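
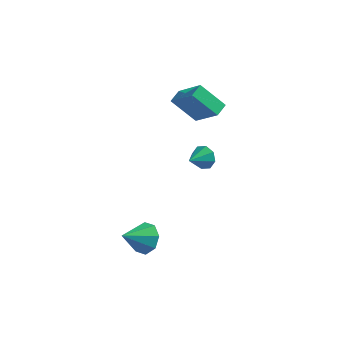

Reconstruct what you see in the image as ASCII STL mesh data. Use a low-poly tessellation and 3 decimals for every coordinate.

solid 
facet normal 0.469 0.682 -0.562
outer loop
vertex 3.655 -2.68 -3.656
vertex 2.817 -2.576 -4.229
vertex 3.175 -2.127 -3.385
endloop
endfacet
facet normal 0.335 -0.164 0.928
outer loop
vertex 3.655 -2.68 -3.656
vertex 3.175 -2.127 -3.385
vertex 2.003 -3.764 -3.251
endloop
endfacet
facet normal 0.468 0.682 -0.562
outer loop
vertex 3.175 -2.127 -3.385
vertex 2.817 -2.576 -4.229
vertex 2.485 -1.838 -3.609
endloop
endfacet
facet normal -0.212 0.230 0.950
outer loop
vertex 3.175 -2.127 -3.385
vertex 2.485 -1.838 -3.609
vertex 2.003 -3.764 -3.251
endloop
endfacet
facet normal 0.468 0.682 -0.562
outer loop
vertex 2.485 -1.838 -3.609
vertex 2.817 -2.576 -4.229
vertex 1.99 -1.981 -4.195
endloop
endfacet
facet normal -0.764 0.298 0.573
outer loop
vertex 2.485 -1.838 -3.609
vertex 1.99 -1.981 -4.195
vertex 2.003 -3.764 -3.251
endloop
endfacet
facet normal 0.468 0.682 -0.562
outer loop
vertex 1.99 -1.981 -4.195
vertex 2.817 -2.576 -4.229
vertex 1.98 -2.473 -4.801
endloop
endfacet
facet normal -1.000 0.001 0.016
outer loop
vertex 1.99 -1.981 -4.195
vertex 1.98 -2.473 -4.801
vertex 2.003 -3.764 -3.251
endloop
endfacet
facet normal 0.468 0.682 -0.562
outer loop
vertex 1.98 -2.473 -4.801
vertex 2.817 -2.576 -4.229
vertex 2.46 -3.025 -5.072
endloop
endfacet
facet normal -0.781 -0.486 -0.393
outer loop
vertex 1.98 -2.473 -4.801
vertex 2.46 -3.025 -5.072
vertex 2.003 -3.764 -3.251
endloop
endfacet
facet normal 0.468 0.682 -0.562
outer loop
vertex 2.46 -3.025 -5.072
vertex 2.817 -2.576 -4.229
vertex 3.15 -3.315 -4.849
endloop
endfacet
facet normal -0.235 -0.879 -0.416
outer loop
vertex 2.46 -3.025 -5.072
vertex 3.15 -3.315 -4.849
vertex 2.003 -3.764 -3.251
endloop
endfacet
facet normal 0.469 0.682 -0.561
outer loop
vertex 3.15 -3.315 -4.849
vertex 2.817 -2.576 -4.229
vertex 3.645 -3.172 -4.262
endloop
endfacet
facet normal 0.318 -0.947 -0.038
outer loop
vertex 3.15 -3.315 -4.849
vertex 3.645 -3.172 -4.262
vertex 2.003 -3.764 -3.251
endloop
endfacet
facet normal 0.469 0.682 -0.561
outer loop
vertex 3.645 -3.172 -4.262
vertex 2.817 -2.576 -4.229
vertex 3.655 -2.68 -3.656
endloop
endfacet
facet normal 0.554 -0.651 0.519
outer loop
vertex 3.645 -3.172 -4.262
vertex 3.655 -2.68 -3.656
vertex 2.003 -3.764 -3.251
endloop
endfacet
facet normal 0.308 0.875 -0.374
outer loop
vertex 3.91 4.553 -2.342
vertex 3.356 4.496 -2.931
vertex 3.368 4.811 -2.185
endloop
endfacet
facet normal 0.179 -0.209 0.961
outer loop
vertex 3.91 4.553 -2.342
vertex 3.368 4.811 -2.185
vertex 2.944 3.324 -2.429
endloop
endfacet
facet normal 0.309 0.874 -0.374
outer loop
vertex 3.368 4.811 -2.185
vertex 3.356 4.496 -2.931
vertex 2.82 4.885 -2.465
endloop
endfacet
facet normal -0.457 -0.016 0.890
outer loop
vertex 3.368 4.811 -2.185
vertex 2.82 4.885 -2.465
vertex 2.944 3.324 -2.429
endloop
endfacet
facet normal 0.308 0.874 -0.375
outer loop
vertex 2.82 4.885 -2.465
vertex 3.356 4.496 -2.931
vertex 2.586 4.73 -3.018
endloop
endfacet
facet normal -0.913 -0.063 0.404
outer loop
vertex 2.82 4.885 -2.465
vertex 2.586 4.73 -3.018
vertex 2.944 3.324 -2.429
endloop
endfacet
facet normal 0.308 0.875 -0.374
outer loop
vertex 2.586 4.73 -3.018
vertex 3.356 4.496 -2.931
vertex 2.803 4.439 -3.52
endloop
endfacet
facet normal -0.922 -0.323 -0.211
outer loop
vertex 2.586 4.73 -3.018
vertex 2.803 4.439 -3.52
vertex 2.944 3.324 -2.429
endloop
endfacet
facet normal 0.308 0.875 -0.374
outer loop
vertex 2.803 4.439 -3.52
vertex 3.356 4.496 -2.931
vertex 3.345 4.181 -3.677
endloop
endfacet
facet normal -0.479 -0.644 -0.596
outer loop
vertex 2.803 4.439 -3.52
vertex 3.345 4.181 -3.677
vertex 2.944 3.324 -2.429
endloop
endfacet
facet normal 0.309 0.874 -0.374
outer loop
vertex 3.345 4.181 -3.677
vertex 3.356 4.496 -2.931
vertex 3.893 4.107 -3.397
endloop
endfacet
facet normal 0.155 -0.837 -0.525
outer loop
vertex 3.345 4.181 -3.677
vertex 3.893 4.107 -3.397
vertex 2.944 3.324 -2.429
endloop
endfacet
facet normal 0.308 0.874 -0.375
outer loop
vertex 3.893 4.107 -3.397
vertex 3.356 4.496 -2.931
vertex 4.127 4.262 -2.844
endloop
endfacet
facet normal 0.613 -0.789 -0.038
outer loop
vertex 3.893 4.107 -3.397
vertex 4.127 4.262 -2.844
vertex 2.944 3.324 -2.429
endloop
endfacet
facet normal 0.308 0.875 -0.374
outer loop
vertex 4.127 4.262 -2.844
vertex 3.356 4.496 -2.931
vertex 3.91 4.553 -2.342
endloop
endfacet
facet normal 0.622 -0.530 0.576
outer loop
vertex 4.127 4.262 -2.844
vertex 3.91 4.553 -2.342
vertex 2.944 3.324 -2.429
endloop
endfacet
facet normal -0.705 -0.099 0.702
outer loop
vertex 3.294 2.866 3.57
vertex 3.424 3.711 3.82
vertex 1.794 3.516 2.157
endloop
endfacet
facet normal -0.147 -0.949 -0.280
outer loop
vertex 3.176 3.709 0.78
vertex 3.294 2.866 3.57
vertex 1.794 3.516 2.157
endloop
endfacet
facet normal -0.705 -0.099 0.702
outer loop
vertex 1.794 3.516 2.157
vertex 3.424 3.711 3.82
vertex 1.925 4.36 2.407
endloop
endfacet
facet normal -0.694 0.301 -0.654
outer loop
vertex 1.925 4.36 2.407
vertex 3.176 3.709 0.78
vertex 1.794 3.516 2.157
endloop
endfacet
facet normal 0.694 -0.300 0.654
outer loop
vertex 3.294 2.866 3.57
vertex 4.806 3.904 2.443
vertex 3.424 3.711 3.82
endloop
endfacet
facet normal -0.146 -0.949 -0.280
outer loop
vertex 4.675 3.06 2.193
vertex 3.294 2.866 3.57
vertex 3.176 3.709 0.78
endloop
endfacet
facet normal 0.694 -0.301 0.654
outer loop
vertex 4.675 3.06 2.193
vertex 4.806 3.904 2.443
vertex 3.294 2.866 3.57
endloop
endfacet
facet normal 0.147 0.949 0.280
outer loop
vertex 3.424 3.711 3.82
vertex 4.806 3.904 2.443
vertex 1.925 4.36 2.407
endloop
endfacet
facet normal -0.694 0.300 -0.654
outer loop
vertex 3.306 4.554 1.03
vertex 3.176 3.709 0.78
vertex 1.925 4.36 2.407
endloop
endfacet
facet normal 0.147 0.949 0.281
outer loop
vertex 1.925 4.36 2.407
vertex 4.806 3.904 2.443
vertex 3.306 4.554 1.03
endloop
endfacet
facet normal 0.705 0.099 -0.702
outer loop
vertex 3.306 4.554 1.03
vertex 4.675 3.06 2.193
vertex 3.176 3.709 0.78
endloop
endfacet
facet normal 0.705 0.099 -0.703
outer loop
vertex 4.806 3.904 2.443
vertex 4.675 3.06 2.193
vertex 3.306 4.554 1.03
endloop
endfacet

endsolid


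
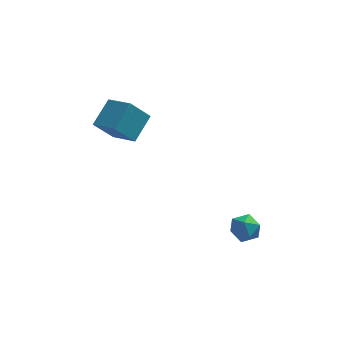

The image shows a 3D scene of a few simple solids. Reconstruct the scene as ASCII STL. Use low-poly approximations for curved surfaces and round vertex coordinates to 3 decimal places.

solid 
facet normal -0.264 0.209 0.942
outer loop
vertex 2.725 -1.378 -3.039
vertex 3.258 -1.952 -2.762
vertex 3.51 -1.167 -2.866
endloop
endfacet
facet normal -0.327 0.785 0.526
outer loop
vertex 2.725 -1.378 -3.039
vertex 3.51 -1.167 -2.866
vertex 3.14 -0.866 -3.545
endloop
endfacet
facet normal -0.778 0.628 -0.003
outer loop
vertex 2.725 -1.378 -3.039
vertex 3.14 -0.866 -3.545
vertex 2.659 -1.464 -3.862
endloop
endfacet
facet normal -0.995 -0.047 0.085
outer loop
vertex 2.725 -1.378 -3.039
vertex 2.659 -1.464 -3.862
vertex 2.732 -2.136 -3.378
endloop
endfacet
facet normal -0.677 -0.306 0.669
outer loop
vertex 2.725 -1.378 -3.039
vertex 2.732 -2.136 -3.378
vertex 3.258 -1.952 -2.762
endloop
endfacet
facet normal 0.312 0.920 0.238
outer loop
vertex 3.14 -0.866 -3.545
vertex 3.51 -1.167 -2.866
vertex 3.928 -1.124 -3.582
endloop
endfacet
facet normal 0.414 -0.012 0.910
outer loop
vertex 3.51 -1.167 -2.866
vertex 3.258 -1.952 -2.762
vertex 4.001 -1.796 -3.098
endloop
endfacet
facet normal -0.255 -0.845 0.470
outer loop
vertex 3.258 -1.952 -2.762
vertex 2.732 -2.136 -3.378
vertex 3.52 -2.394 -3.415
endloop
endfacet
facet normal -0.770 -0.426 -0.475
outer loop
vertex 2.732 -2.136 -3.378
vertex 2.659 -1.464 -3.862
vertex 3.15 -2.093 -4.094
endloop
endfacet
facet normal -0.419 0.665 -0.618
outer loop
vertex 2.659 -1.464 -3.862
vertex 3.14 -0.866 -3.545
vertex 3.402 -1.308 -4.198
endloop
endfacet
facet normal 0.995 0.047 -0.085
outer loop
vertex 3.935 -1.882 -3.921
vertex 3.928 -1.124 -3.582
vertex 4.001 -1.796 -3.098
endloop
endfacet
facet normal 0.778 -0.628 0.003
outer loop
vertex 3.935 -1.882 -3.921
vertex 4.001 -1.796 -3.098
vertex 3.52 -2.394 -3.415
endloop
endfacet
facet normal 0.327 -0.785 -0.526
outer loop
vertex 3.935 -1.882 -3.921
vertex 3.52 -2.394 -3.415
vertex 3.15 -2.093 -4.094
endloop
endfacet
facet normal 0.264 -0.209 -0.942
outer loop
vertex 3.935 -1.882 -3.921
vertex 3.15 -2.093 -4.094
vertex 3.402 -1.308 -4.198
endloop
endfacet
facet normal 0.677 0.306 -0.669
outer loop
vertex 3.935 -1.882 -3.921
vertex 3.402 -1.308 -4.198
vertex 3.928 -1.124 -3.582
endloop
endfacet
facet normal 0.770 0.426 0.475
outer loop
vertex 4.001 -1.796 -3.098
vertex 3.928 -1.124 -3.582
vertex 3.51 -1.167 -2.866
endloop
endfacet
facet normal 0.419 -0.665 0.618
outer loop
vertex 3.52 -2.394 -3.415
vertex 4.001 -1.796 -3.098
vertex 3.258 -1.952 -2.762
endloop
endfacet
facet normal -0.312 -0.920 -0.238
outer loop
vertex 3.15 -2.093 -4.094
vertex 3.52 -2.394 -3.415
vertex 2.732 -2.136 -3.378
endloop
endfacet
facet normal -0.414 0.012 -0.910
outer loop
vertex 3.402 -1.308 -4.198
vertex 3.15 -2.093 -4.094
vertex 2.659 -1.464 -3.862
endloop
endfacet
facet normal 0.255 0.845 -0.470
outer loop
vertex 3.928 -1.124 -3.582
vertex 3.402 -1.308 -4.198
vertex 3.14 -0.866 -3.545
endloop
endfacet
facet normal -0.685 0.646 -0.338
outer loop
vertex -3.078 2.73 2.123
vertex -2.168 3.078 0.944
vertex -3.76 1.549 1.249
endloop
endfacet
facet normal -0.595 -0.227 0.771
outer loop
vertex -2.692 0.542 1.776
vertex -3.078 2.73 2.123
vertex -3.76 1.549 1.249
endloop
endfacet
facet normal -0.685 0.646 -0.338
outer loop
vertex -3.76 1.549 1.249
vertex -2.168 3.078 0.944
vertex -2.85 1.897 0.069
endloop
endfacet
facet normal -0.421 -0.729 -0.540
outer loop
vertex -2.85 1.897 0.069
vertex -2.692 0.542 1.776
vertex -3.76 1.549 1.249
endloop
endfacet
facet normal 0.421 0.729 0.540
outer loop
vertex -3.078 2.73 2.123
vertex -1.1 2.071 1.471
vertex -2.168 3.078 0.944
endloop
endfacet
facet normal -0.595 -0.227 0.771
outer loop
vertex -2.01 1.723 2.651
vertex -3.078 2.73 2.123
vertex -2.692 0.542 1.776
endloop
endfacet
facet normal 0.421 0.729 0.540
outer loop
vertex -2.01 1.723 2.651
vertex -1.1 2.071 1.471
vertex -3.078 2.73 2.123
endloop
endfacet
facet normal 0.595 0.228 -0.771
outer loop
vertex -2.168 3.078 0.944
vertex -1.1 2.071 1.471
vertex -2.85 1.897 0.069
endloop
endfacet
facet normal -0.421 -0.729 -0.540
outer loop
vertex -1.782 0.89 0.597
vertex -2.692 0.542 1.776
vertex -2.85 1.897 0.069
endloop
endfacet
facet normal 0.595 0.227 -0.771
outer loop
vertex -2.85 1.897 0.069
vertex -1.1 2.071 1.471
vertex -1.782 0.89 0.597
endloop
endfacet
facet normal 0.685 -0.646 0.338
outer loop
vertex -1.782 0.89 0.597
vertex -2.01 1.723 2.651
vertex -2.692 0.542 1.776
endloop
endfacet
facet normal 0.685 -0.646 0.338
outer loop
vertex -1.1 2.071 1.471
vertex -2.01 1.723 2.651
vertex -1.782 0.89 0.597
endloop
endfacet

endsolid


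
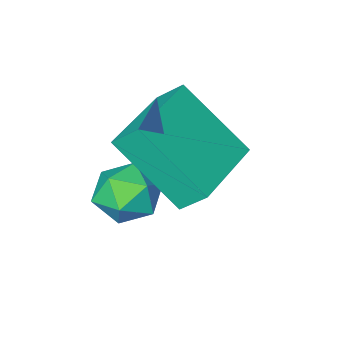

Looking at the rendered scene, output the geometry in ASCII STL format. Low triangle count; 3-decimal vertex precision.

solid 
facet normal -0.838 -0.546 -0.028
outer loop
vertex 0.528 -3.947 -0.331
vertex 0.189 -3.458 0.289
vertex -0.266 -2.654 -1.783
endloop
endfacet
facet normal 0.394 -0.569 -0.722
outer loop
vertex 1.351 -1.602 -1.729
vertex 0.528 -3.947 -0.331
vertex -0.266 -2.654 -1.783
endloop
endfacet
facet normal -0.838 -0.546 -0.028
outer loop
vertex -0.266 -2.654 -1.783
vertex 0.189 -3.458 0.289
vertex -0.605 -2.165 -1.163
endloop
endfacet
facet normal -0.377 0.616 -0.692
outer loop
vertex -0.605 -2.165 -1.163
vertex 1.351 -1.602 -1.729
vertex -0.266 -2.654 -1.783
endloop
endfacet
facet normal 0.377 -0.616 0.692
outer loop
vertex 0.528 -3.947 -0.331
vertex 1.806 -2.406 0.343
vertex 0.189 -3.458 0.289
endloop
endfacet
facet normal 0.394 -0.569 -0.722
outer loop
vertex 2.145 -2.895 -0.277
vertex 0.528 -3.947 -0.331
vertex 1.351 -1.602 -1.729
endloop
endfacet
facet normal 0.377 -0.616 0.692
outer loop
vertex 2.145 -2.895 -0.277
vertex 1.806 -2.406 0.343
vertex 0.528 -3.947 -0.331
endloop
endfacet
facet normal -0.394 0.569 0.722
outer loop
vertex 0.189 -3.458 0.289
vertex 1.806 -2.406 0.343
vertex -0.605 -2.165 -1.163
endloop
endfacet
facet normal -0.377 0.616 -0.692
outer loop
vertex 1.012 -1.113 -1.109
vertex 1.351 -1.602 -1.729
vertex -0.605 -2.165 -1.163
endloop
endfacet
facet normal -0.394 0.569 0.722
outer loop
vertex -0.605 -2.165 -1.163
vertex 1.806 -2.406 0.343
vertex 1.012 -1.113 -1.109
endloop
endfacet
facet normal 0.838 0.546 0.028
outer loop
vertex 1.012 -1.113 -1.109
vertex 2.145 -2.895 -0.277
vertex 1.351 -1.602 -1.729
endloop
endfacet
facet normal 0.838 0.546 0.028
outer loop
vertex 1.806 -2.406 0.343
vertex 2.145 -2.895 -0.277
vertex 1.012 -1.113 -1.109
endloop
endfacet
facet normal 0.041 0.972 0.230
outer loop
vertex 1.43 -2.513 -2.589
vertex 1.459 -2.698 -1.812
vertex 2.135 -2.627 -2.232
endloop
endfacet
facet normal 0.342 0.848 -0.405
outer loop
vertex 1.43 -2.513 -2.589
vertex 2.135 -2.627 -2.232
vertex 2.004 -2.923 -2.963
endloop
endfacet
facet normal -0.149 0.545 -0.825
outer loop
vertex 1.43 -2.513 -2.589
vertex 2.004 -2.923 -2.963
vertex 1.247 -3.177 -2.994
endloop
endfacet
facet normal -0.752 0.482 -0.450
outer loop
vertex 1.43 -2.513 -2.589
vertex 1.247 -3.177 -2.994
vertex 0.911 -3.038 -2.283
endloop
endfacet
facet normal -0.635 0.745 0.201
outer loop
vertex 1.43 -2.513 -2.589
vertex 0.911 -3.038 -2.283
vertex 1.459 -2.698 -1.812
endloop
endfacet
facet normal 0.872 0.379 -0.310
outer loop
vertex 2.004 -2.923 -2.963
vertex 2.135 -2.627 -2.232
vertex 2.389 -3.362 -2.417
endloop
endfacet
facet normal 0.385 0.580 0.718
outer loop
vertex 2.135 -2.627 -2.232
vertex 1.459 -2.698 -1.812
vertex 2.053 -3.223 -1.706
endloop
endfacet
facet normal -0.710 0.213 0.672
outer loop
vertex 1.459 -2.698 -1.812
vertex 0.911 -3.038 -2.283
vertex 1.296 -3.477 -1.737
endloop
endfacet
facet normal -0.899 -0.214 -0.383
outer loop
vertex 0.911 -3.038 -2.283
vertex 1.247 -3.177 -2.994
vertex 1.165 -3.773 -2.468
endloop
endfacet
facet normal 0.078 -0.112 -0.991
outer loop
vertex 1.247 -3.177 -2.994
vertex 2.004 -2.923 -2.963
vertex 1.841 -3.702 -2.888
endloop
endfacet
facet normal 0.752 -0.482 0.450
outer loop
vertex 1.87 -3.887 -2.111
vertex 2.389 -3.362 -2.417
vertex 2.053 -3.223 -1.706
endloop
endfacet
facet normal 0.149 -0.545 0.825
outer loop
vertex 1.87 -3.887 -2.111
vertex 2.053 -3.223 -1.706
vertex 1.296 -3.477 -1.737
endloop
endfacet
facet normal -0.342 -0.848 0.405
outer loop
vertex 1.87 -3.887 -2.111
vertex 1.296 -3.477 -1.737
vertex 1.165 -3.773 -2.468
endloop
endfacet
facet normal -0.041 -0.972 -0.230
outer loop
vertex 1.87 -3.887 -2.111
vertex 1.165 -3.773 -2.468
vertex 1.841 -3.702 -2.888
endloop
endfacet
facet normal 0.635 -0.745 -0.201
outer loop
vertex 1.87 -3.887 -2.111
vertex 1.841 -3.702 -2.888
vertex 2.389 -3.362 -2.417
endloop
endfacet
facet normal 0.899 0.214 0.383
outer loop
vertex 2.053 -3.223 -1.706
vertex 2.389 -3.362 -2.417
vertex 2.135 -2.627 -2.232
endloop
endfacet
facet normal -0.078 0.112 0.991
outer loop
vertex 1.296 -3.477 -1.737
vertex 2.053 -3.223 -1.706
vertex 1.459 -2.698 -1.812
endloop
endfacet
facet normal -0.872 -0.379 0.310
outer loop
vertex 1.165 -3.773 -2.468
vertex 1.296 -3.477 -1.737
vertex 0.911 -3.038 -2.283
endloop
endfacet
facet normal -0.385 -0.580 -0.718
outer loop
vertex 1.841 -3.702 -2.888
vertex 1.165 -3.773 -2.468
vertex 1.247 -3.177 -2.994
endloop
endfacet
facet normal 0.710 -0.213 -0.672
outer loop
vertex 2.389 -3.362 -2.417
vertex 1.841 -3.702 -2.888
vertex 2.004 -2.923 -2.963
endloop
endfacet

endsolid


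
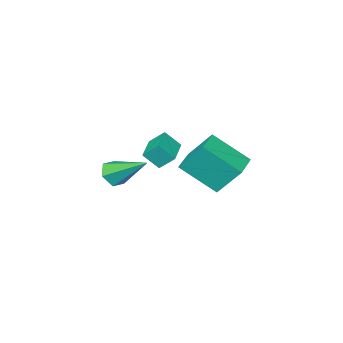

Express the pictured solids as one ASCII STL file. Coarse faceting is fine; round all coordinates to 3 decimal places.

solid 
facet normal 0.243 -0.801 -0.546
outer loop
vertex 3.701 1.278 -0.51
vertex 3.062 1.166 -0.63
vertex 3.411 1.55 -1.038
endloop
endfacet
facet normal 0.754 0.653 -0.078
outer loop
vertex 3.701 1.278 -0.51
vertex 3.411 1.55 -1.038
vertex 2.618 2.634 0.37
endloop
endfacet
facet normal 0.242 -0.801 -0.547
outer loop
vertex 3.411 1.55 -1.038
vertex 3.062 1.166 -0.63
vertex 2.772 1.438 -1.157
endloop
endfacet
facet normal -0.023 0.786 -0.618
outer loop
vertex 3.411 1.55 -1.038
vertex 2.772 1.438 -1.157
vertex 2.618 2.634 0.37
endloop
endfacet
facet normal 0.241 -0.802 -0.546
outer loop
vertex 2.772 1.438 -1.157
vertex 3.062 1.166 -0.63
vertex 2.422 1.055 -0.749
endloop
endfacet
facet normal -0.848 0.373 -0.377
outer loop
vertex 2.772 1.438 -1.157
vertex 2.422 1.055 -0.749
vertex 2.618 2.634 0.37
endloop
endfacet
facet normal 0.241 -0.802 -0.546
outer loop
vertex 2.422 1.055 -0.749
vertex 3.062 1.166 -0.63
vertex 2.712 0.783 -0.222
endloop
endfacet
facet normal -0.898 -0.175 0.404
outer loop
vertex 2.422 1.055 -0.749
vertex 2.712 0.783 -0.222
vertex 2.618 2.634 0.37
endloop
endfacet
facet normal 0.242 -0.802 -0.545
outer loop
vertex 2.712 0.783 -0.222
vertex 3.062 1.166 -0.63
vertex 3.351 0.895 -0.103
endloop
endfacet
facet normal -0.122 -0.308 0.944
outer loop
vertex 2.712 0.783 -0.222
vertex 3.351 0.895 -0.103
vertex 2.618 2.634 0.37
endloop
endfacet
facet normal 0.243 -0.802 -0.546
outer loop
vertex 3.351 0.895 -0.103
vertex 3.062 1.166 -0.63
vertex 3.701 1.278 -0.51
endloop
endfacet
facet normal 0.703 0.105 0.703
outer loop
vertex 3.351 0.895 -0.103
vertex 3.701 1.278 -0.51
vertex 2.618 2.634 0.37
endloop
endfacet
facet normal -0.779 -0.619 0.101
outer loop
vertex 0.628 1.319 0.881
vertex 0.183 1.77 0.214
vertex 0.972 0.791 0.295
endloop
endfacet
facet normal 0.483 -0.490 0.725
outer loop
vertex 1.977 1.59 0.166
vertex 0.628 1.319 0.881
vertex 0.972 0.791 0.295
endloop
endfacet
facet normal -0.779 -0.619 0.100
outer loop
vertex 0.972 0.791 0.295
vertex 0.183 1.77 0.214
vertex 0.528 1.242 -0.372
endloop
endfacet
facet normal 0.400 -0.613 -0.681
outer loop
vertex 0.528 1.242 -0.372
vertex 1.977 1.59 0.166
vertex 0.972 0.791 0.295
endloop
endfacet
facet normal -0.400 0.613 0.681
outer loop
vertex 0.628 1.319 0.881
vertex 1.188 2.569 0.085
vertex 0.183 1.77 0.214
endloop
endfacet
facet normal 0.483 -0.490 0.726
outer loop
vertex 1.632 2.118 0.752
vertex 0.628 1.319 0.881
vertex 1.977 1.59 0.166
endloop
endfacet
facet normal -0.400 0.613 0.681
outer loop
vertex 1.632 2.118 0.752
vertex 1.188 2.569 0.085
vertex 0.628 1.319 0.881
endloop
endfacet
facet normal -0.483 0.490 -0.726
outer loop
vertex 0.183 1.77 0.214
vertex 1.188 2.569 0.085
vertex 0.528 1.242 -0.372
endloop
endfacet
facet normal 0.400 -0.613 -0.681
outer loop
vertex 1.532 2.041 -0.501
vertex 1.977 1.59 0.166
vertex 0.528 1.242 -0.372
endloop
endfacet
facet normal -0.483 0.490 -0.725
outer loop
vertex 0.528 1.242 -0.372
vertex 1.188 2.569 0.085
vertex 1.532 2.041 -0.501
endloop
endfacet
facet normal 0.778 0.620 -0.100
outer loop
vertex 1.532 2.041 -0.501
vertex 1.632 2.118 0.752
vertex 1.977 1.59 0.166
endloop
endfacet
facet normal 0.779 0.619 -0.100
outer loop
vertex 1.188 2.569 0.085
vertex 1.632 2.118 0.752
vertex 1.532 2.041 -0.501
endloop
endfacet
facet normal -0.851 -0.520 0.070
outer loop
vertex -1.442 0.343 -1.37
vertex -1.895 1.262 -0.064
vertex -2.329 1.632 -2.584
endloop
endfacet
facet normal 0.273 -0.553 -0.787
outer loop
vertex -1.205 2.318 -2.676
vertex -1.442 0.343 -1.37
vertex -2.329 1.632 -2.584
endloop
endfacet
facet normal -0.851 -0.520 0.070
outer loop
vertex -2.329 1.632 -2.584
vertex -1.895 1.262 -0.064
vertex -2.782 2.551 -1.278
endloop
endfacet
facet normal -0.447 0.651 -0.613
outer loop
vertex -2.782 2.551 -1.278
vertex -1.205 2.318 -2.676
vertex -2.329 1.632 -2.584
endloop
endfacet
facet normal 0.447 -0.651 0.613
outer loop
vertex -1.442 0.343 -1.37
vertex -0.771 1.948 -0.156
vertex -1.895 1.262 -0.064
endloop
endfacet
facet normal 0.273 -0.553 -0.787
outer loop
vertex -0.318 1.029 -1.462
vertex -1.442 0.343 -1.37
vertex -1.205 2.318 -2.676
endloop
endfacet
facet normal 0.447 -0.651 0.613
outer loop
vertex -0.318 1.029 -1.462
vertex -0.771 1.948 -0.156
vertex -1.442 0.343 -1.37
endloop
endfacet
facet normal -0.273 0.553 0.787
outer loop
vertex -1.895 1.262 -0.064
vertex -0.771 1.948 -0.156
vertex -2.782 2.551 -1.278
endloop
endfacet
facet normal -0.447 0.651 -0.613
outer loop
vertex -1.658 3.237 -1.37
vertex -1.205 2.318 -2.676
vertex -2.782 2.551 -1.278
endloop
endfacet
facet normal -0.273 0.553 0.787
outer loop
vertex -2.782 2.551 -1.278
vertex -0.771 1.948 -0.156
vertex -1.658 3.237 -1.37
endloop
endfacet
facet normal 0.851 0.520 -0.070
outer loop
vertex -1.658 3.237 -1.37
vertex -0.318 1.029 -1.462
vertex -1.205 2.318 -2.676
endloop
endfacet
facet normal 0.851 0.520 -0.070
outer loop
vertex -0.771 1.948 -0.156
vertex -0.318 1.029 -1.462
vertex -1.658 3.237 -1.37
endloop
endfacet

endsolid


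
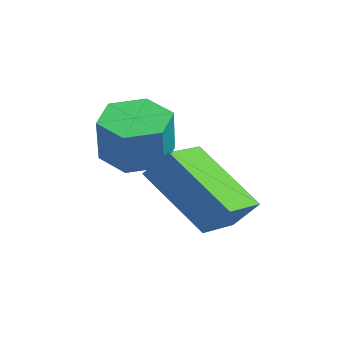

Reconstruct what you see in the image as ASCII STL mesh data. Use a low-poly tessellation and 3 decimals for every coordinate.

solid 
facet normal -0.598 0.787 -0.153
outer loop
vertex -1.477 -2.277 -1.512
vertex -1.096 -1.859 -0.851
vertex -0.134 -1.502 -2.776
endloop
endfacet
facet normal -0.437 -0.481 -0.760
outer loop
vertex 0.596 -2.461 -2.589
vertex -1.477 -2.277 -1.512
vertex -0.134 -1.502 -2.776
endloop
endfacet
facet normal -0.599 0.786 -0.154
outer loop
vertex -0.134 -1.502 -2.776
vertex -1.096 -1.859 -0.851
vertex 0.246 -1.083 -2.115
endloop
endfacet
facet normal 0.671 0.388 -0.632
outer loop
vertex 0.246 -1.083 -2.115
vertex 0.596 -2.461 -2.589
vertex -0.134 -1.502 -2.776
endloop
endfacet
facet normal -0.671 -0.388 0.632
outer loop
vertex -1.477 -2.277 -1.512
vertex -0.366 -2.818 -0.664
vertex -1.096 -1.859 -0.851
endloop
endfacet
facet normal -0.437 -0.481 -0.760
outer loop
vertex -0.746 -3.237 -1.325
vertex -1.477 -2.277 -1.512
vertex 0.596 -2.461 -2.589
endloop
endfacet
facet normal -0.671 -0.388 0.632
outer loop
vertex -0.746 -3.237 -1.325
vertex -0.366 -2.818 -0.664
vertex -1.477 -2.277 -1.512
endloop
endfacet
facet normal 0.437 0.481 0.760
outer loop
vertex -1.096 -1.859 -0.851
vertex -0.366 -2.818 -0.664
vertex 0.246 -1.083 -2.115
endloop
endfacet
facet normal 0.671 0.388 -0.632
outer loop
vertex 0.977 -2.043 -1.928
vertex 0.596 -2.461 -2.589
vertex 0.246 -1.083 -2.115
endloop
endfacet
facet normal 0.437 0.481 0.760
outer loop
vertex 0.246 -1.083 -2.115
vertex -0.366 -2.818 -0.664
vertex 0.977 -2.043 -1.928
endloop
endfacet
facet normal 0.598 -0.787 0.152
outer loop
vertex 0.977 -2.043 -1.928
vertex -0.746 -3.237 -1.325
vertex 0.596 -2.461 -2.589
endloop
endfacet
facet normal 0.599 -0.786 0.154
outer loop
vertex -0.366 -2.818 -0.664
vertex -0.746 -3.237 -1.325
vertex 0.977 -2.043 -1.928
endloop
endfacet
facet normal -0.378 0.164 -0.911
outer loop
vertex -0.398 -2.905 -1.076
vertex -1.083 -3.229 -0.85
vertex -0.964 -2.453 -0.76
endloop
endfacet
facet normal 0.587 0.804 -0.099
outer loop
vertex -0.398 -2.905 -1.076
vertex -0.964 -2.453 -0.76
vertex 0.067 -3.107 0.044
endloop
endfacet
facet normal 0.587 0.804 -0.099
outer loop
vertex 0.067 -3.107 0.044
vertex -0.964 -2.453 -0.76
vertex -0.499 -2.655 0.36
endloop
endfacet
facet normal 0.378 -0.163 0.911
outer loop
vertex 0.067 -3.107 0.044
vertex -0.499 -2.655 0.36
vertex -0.617 -3.431 0.27
endloop
endfacet
facet normal -0.379 0.164 -0.911
outer loop
vertex -0.964 -2.453 -0.76
vertex -1.083 -3.229 -0.85
vertex -1.648 -2.777 -0.534
endloop
endfacet
facet normal -0.327 0.897 0.297
outer loop
vertex -0.964 -2.453 -0.76
vertex -1.648 -2.777 -0.534
vertex -0.499 -2.655 0.36
endloop
endfacet
facet normal -0.327 0.897 0.297
outer loop
vertex -0.499 -2.655 0.36
vertex -1.648 -2.777 -0.534
vertex -1.183 -2.979 0.586
endloop
endfacet
facet normal 0.378 -0.163 0.911
outer loop
vertex -0.499 -2.655 0.36
vertex -1.183 -2.979 0.586
vertex -0.617 -3.431 0.27
endloop
endfacet
facet normal -0.379 0.164 -0.911
outer loop
vertex -1.648 -2.777 -0.534
vertex -1.083 -3.229 -0.85
vertex -1.767 -3.553 -0.624
endloop
endfacet
facet normal -0.913 0.094 0.396
outer loop
vertex -1.648 -2.777 -0.534
vertex -1.767 -3.553 -0.624
vertex -1.183 -2.979 0.586
endloop
endfacet
facet normal -0.913 0.094 0.396
outer loop
vertex -1.183 -2.979 0.586
vertex -1.767 -3.553 -0.624
vertex -1.302 -3.755 0.496
endloop
endfacet
facet normal 0.378 -0.164 0.911
outer loop
vertex -1.183 -2.979 0.586
vertex -1.302 -3.755 0.496
vertex -0.617 -3.431 0.27
endloop
endfacet
facet normal -0.378 0.163 -0.911
outer loop
vertex -1.767 -3.553 -0.624
vertex -1.083 -3.229 -0.85
vertex -1.201 -4.005 -0.94
endloop
endfacet
facet normal -0.587 -0.804 0.099
outer loop
vertex -1.767 -3.553 -0.624
vertex -1.201 -4.005 -0.94
vertex -1.302 -3.755 0.496
endloop
endfacet
facet normal -0.587 -0.804 0.099
outer loop
vertex -1.302 -3.755 0.496
vertex -1.201 -4.005 -0.94
vertex -0.736 -4.207 0.18
endloop
endfacet
facet normal 0.378 -0.164 0.911
outer loop
vertex -1.302 -3.755 0.496
vertex -0.736 -4.207 0.18
vertex -0.617 -3.431 0.27
endloop
endfacet
facet normal -0.378 0.163 -0.911
outer loop
vertex -1.201 -4.005 -0.94
vertex -1.083 -3.229 -0.85
vertex -0.517 -3.681 -1.166
endloop
endfacet
facet normal 0.327 -0.897 -0.297
outer loop
vertex -1.201 -4.005 -0.94
vertex -0.517 -3.681 -1.166
vertex -0.736 -4.207 0.18
endloop
endfacet
facet normal 0.327 -0.897 -0.297
outer loop
vertex -0.736 -4.207 0.18
vertex -0.517 -3.681 -1.166
vertex -0.052 -3.883 -0.046
endloop
endfacet
facet normal 0.379 -0.164 0.911
outer loop
vertex -0.736 -4.207 0.18
vertex -0.052 -3.883 -0.046
vertex -0.617 -3.431 0.27
endloop
endfacet
facet normal -0.378 0.164 -0.911
outer loop
vertex -0.517 -3.681 -1.166
vertex -1.083 -3.229 -0.85
vertex -0.398 -2.905 -1.076
endloop
endfacet
facet normal 0.913 -0.094 -0.396
outer loop
vertex -0.517 -3.681 -1.166
vertex -0.398 -2.905 -1.076
vertex -0.052 -3.883 -0.046
endloop
endfacet
facet normal 0.913 -0.094 -0.396
outer loop
vertex -0.052 -3.883 -0.046
vertex -0.398 -2.905 -1.076
vertex 0.067 -3.107 0.044
endloop
endfacet
facet normal 0.379 -0.164 0.911
outer loop
vertex -0.052 -3.883 -0.046
vertex 0.067 -3.107 0.044
vertex -0.617 -3.431 0.27
endloop
endfacet

endsolid


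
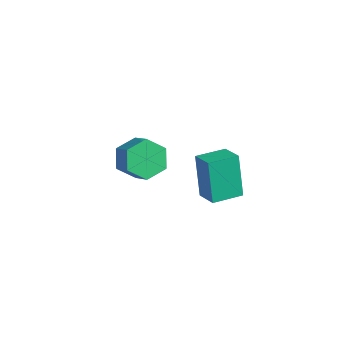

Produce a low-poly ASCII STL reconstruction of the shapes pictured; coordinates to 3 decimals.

solid 
facet normal -0.837 0.084 -0.540
outer loop
vertex -2.906 1.265 -4.876
vertex -3.389 0.572 -4.235
vertex -3.425 1.609 -4.018
endloop
endfacet
facet normal 0.243 0.942 -0.231
outer loop
vertex -2.906 1.265 -4.876
vertex -3.425 1.609 -4.018
vertex -1.868 1.161 -4.205
endloop
endfacet
facet normal 0.243 0.942 -0.231
outer loop
vertex -1.868 1.161 -4.205
vertex -3.425 1.609 -4.018
vertex -2.387 1.505 -3.348
endloop
endfacet
facet normal 0.837 -0.084 0.541
outer loop
vertex -1.868 1.161 -4.205
vertex -2.387 1.505 -3.348
vertex -2.351 0.468 -3.565
endloop
endfacet
facet normal -0.837 0.084 -0.541
outer loop
vertex -3.425 1.609 -4.018
vertex -3.389 0.572 -4.235
vertex -3.908 0.916 -3.378
endloop
endfacet
facet normal -0.303 0.752 0.586
outer loop
vertex -3.425 1.609 -4.018
vertex -3.908 0.916 -3.378
vertex -2.387 1.505 -3.348
endloop
endfacet
facet normal -0.303 0.752 0.585
outer loop
vertex -2.387 1.505 -3.348
vertex -3.908 0.916 -3.378
vertex -2.87 0.812 -2.707
endloop
endfacet
facet normal 0.837 -0.084 0.540
outer loop
vertex -2.387 1.505 -3.348
vertex -2.87 0.812 -2.707
vertex -2.351 0.468 -3.565
endloop
endfacet
facet normal -0.837 0.084 -0.541
outer loop
vertex -3.908 0.916 -3.378
vertex -3.389 0.572 -4.235
vertex -3.872 -0.121 -3.595
endloop
endfacet
facet normal -0.546 -0.190 0.816
outer loop
vertex -3.908 0.916 -3.378
vertex -3.872 -0.121 -3.595
vertex -2.87 0.812 -2.707
endloop
endfacet
facet normal -0.546 -0.190 0.816
outer loop
vertex -2.87 0.812 -2.707
vertex -3.872 -0.121 -3.595
vertex -2.834 -0.225 -2.924
endloop
endfacet
facet normal 0.837 -0.084 0.540
outer loop
vertex -2.87 0.812 -2.707
vertex -2.834 -0.225 -2.924
vertex -2.351 0.468 -3.565
endloop
endfacet
facet normal -0.837 0.084 -0.541
outer loop
vertex -3.872 -0.121 -3.595
vertex -3.389 0.572 -4.235
vertex -3.353 -0.465 -4.452
endloop
endfacet
facet normal -0.244 -0.942 0.231
outer loop
vertex -3.872 -0.121 -3.595
vertex -3.353 -0.465 -4.452
vertex -2.834 -0.225 -2.924
endloop
endfacet
facet normal -0.243 -0.942 0.231
outer loop
vertex -2.834 -0.225 -2.924
vertex -3.353 -0.465 -4.452
vertex -2.315 -0.569 -3.782
endloop
endfacet
facet normal 0.837 -0.084 0.540
outer loop
vertex -2.834 -0.225 -2.924
vertex -2.315 -0.569 -3.782
vertex -2.351 0.468 -3.565
endloop
endfacet
facet normal -0.837 0.084 -0.540
outer loop
vertex -3.353 -0.465 -4.452
vertex -3.389 0.572 -4.235
vertex -2.87 0.228 -5.093
endloop
endfacet
facet normal 0.302 -0.752 -0.585
outer loop
vertex -3.353 -0.465 -4.452
vertex -2.87 0.228 -5.093
vertex -2.315 -0.569 -3.782
endloop
endfacet
facet normal 0.303 -0.752 -0.585
outer loop
vertex -2.315 -0.569 -3.782
vertex -2.87 0.228 -5.093
vertex -1.832 0.124 -4.422
endloop
endfacet
facet normal 0.837 -0.084 0.541
outer loop
vertex -2.315 -0.569 -3.782
vertex -1.832 0.124 -4.422
vertex -2.351 0.468 -3.565
endloop
endfacet
facet normal -0.837 0.084 -0.540
outer loop
vertex -2.87 0.228 -5.093
vertex -3.389 0.572 -4.235
vertex -2.906 1.265 -4.876
endloop
endfacet
facet normal 0.546 0.190 -0.816
outer loop
vertex -2.87 0.228 -5.093
vertex -2.906 1.265 -4.876
vertex -1.832 0.124 -4.422
endloop
endfacet
facet normal 0.546 0.190 -0.816
outer loop
vertex -1.832 0.124 -4.422
vertex -2.906 1.265 -4.876
vertex -1.868 1.161 -4.205
endloop
endfacet
facet normal 0.837 -0.084 0.541
outer loop
vertex -1.832 0.124 -4.422
vertex -1.868 1.161 -4.205
vertex -2.351 0.468 -3.565
endloop
endfacet
facet normal -0.947 0.103 -0.303
outer loop
vertex 1.308 0.405 -0.759
vertex 1.488 1.811 -0.844
vertex 1.931 0.204 -2.775
endloop
endfacet
facet normal -0.126 -0.990 0.060
outer loop
vertex 2.992 0.089 -2.436
vertex 1.308 0.405 -0.759
vertex 1.931 0.204 -2.775
endloop
endfacet
facet normal -0.947 0.103 -0.303
outer loop
vertex 1.931 0.204 -2.775
vertex 1.488 1.811 -0.844
vertex 2.111 1.61 -2.86
endloop
endfacet
facet normal 0.294 -0.095 -0.951
outer loop
vertex 2.111 1.61 -2.86
vertex 2.992 0.089 -2.436
vertex 1.931 0.204 -2.775
endloop
endfacet
facet normal -0.294 0.095 0.951
outer loop
vertex 1.308 0.405 -0.759
vertex 2.549 1.696 -0.505
vertex 1.488 1.811 -0.844
endloop
endfacet
facet normal -0.126 -0.990 0.060
outer loop
vertex 2.369 0.29 -0.42
vertex 1.308 0.405 -0.759
vertex 2.992 0.089 -2.436
endloop
endfacet
facet normal -0.294 0.095 0.951
outer loop
vertex 2.369 0.29 -0.42
vertex 2.549 1.696 -0.505
vertex 1.308 0.405 -0.759
endloop
endfacet
facet normal 0.126 0.990 -0.060
outer loop
vertex 1.488 1.811 -0.844
vertex 2.549 1.696 -0.505
vertex 2.111 1.61 -2.86
endloop
endfacet
facet normal 0.294 -0.095 -0.951
outer loop
vertex 3.172 1.495 -2.521
vertex 2.992 0.089 -2.436
vertex 2.111 1.61 -2.86
endloop
endfacet
facet normal 0.126 0.990 -0.060
outer loop
vertex 2.111 1.61 -2.86
vertex 2.549 1.696 -0.505
vertex 3.172 1.495 -2.521
endloop
endfacet
facet normal 0.947 -0.103 0.303
outer loop
vertex 3.172 1.495 -2.521
vertex 2.369 0.29 -0.42
vertex 2.992 0.089 -2.436
endloop
endfacet
facet normal 0.947 -0.103 0.303
outer loop
vertex 2.549 1.696 -0.505
vertex 2.369 0.29 -0.42
vertex 3.172 1.495 -2.521
endloop
endfacet

endsolid


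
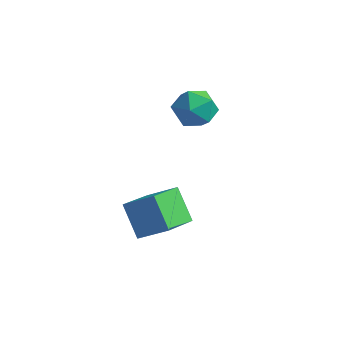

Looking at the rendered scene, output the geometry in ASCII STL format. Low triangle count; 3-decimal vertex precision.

solid 
facet normal -0.604 0.281 0.746
outer loop
vertex -4.502 -3.174 -0.832
vertex -3.116 -2.781 0.143
vertex -4.526 -1.309 -1.553
endloop
endfacet
facet normal -0.797 -0.227 -0.560
outer loop
vertex -3.384 -1.839 -2.963
vertex -4.502 -3.174 -0.832
vertex -4.526 -1.309 -1.553
endloop
endfacet
facet normal -0.604 0.281 0.746
outer loop
vertex -4.526 -1.309 -1.553
vertex -3.116 -2.781 0.143
vertex -3.139 -0.915 -0.578
endloop
endfacet
facet normal -0.012 0.933 -0.360
outer loop
vertex -3.139 -0.915 -0.578
vertex -3.384 -1.839 -2.963
vertex -4.526 -1.309 -1.553
endloop
endfacet
facet normal 0.011 -0.933 0.360
outer loop
vertex -4.502 -3.174 -0.832
vertex -1.974 -3.311 -1.267
vertex -3.116 -2.781 0.143
endloop
endfacet
facet normal -0.797 -0.226 -0.560
outer loop
vertex -3.361 -3.705 -2.242
vertex -4.502 -3.174 -0.832
vertex -3.384 -1.839 -2.963
endloop
endfacet
facet normal 0.011 -0.933 0.361
outer loop
vertex -3.361 -3.705 -2.242
vertex -1.974 -3.311 -1.267
vertex -4.502 -3.174 -0.832
endloop
endfacet
facet normal 0.797 0.226 0.560
outer loop
vertex -3.116 -2.781 0.143
vertex -1.974 -3.311 -1.267
vertex -3.139 -0.915 -0.578
endloop
endfacet
facet normal -0.011 0.933 -0.360
outer loop
vertex -1.998 -1.446 -1.988
vertex -3.384 -1.839 -2.963
vertex -3.139 -0.915 -0.578
endloop
endfacet
facet normal 0.797 0.227 0.560
outer loop
vertex -3.139 -0.915 -0.578
vertex -1.974 -3.311 -1.267
vertex -1.998 -1.446 -1.988
endloop
endfacet
facet normal 0.604 -0.281 -0.746
outer loop
vertex -1.998 -1.446 -1.988
vertex -3.361 -3.705 -2.242
vertex -3.384 -1.839 -2.963
endloop
endfacet
facet normal 0.604 -0.281 -0.746
outer loop
vertex -1.974 -3.311 -1.267
vertex -3.361 -3.705 -2.242
vertex -1.998 -1.446 -1.988
endloop
endfacet
facet normal -0.519 0.488 0.702
outer loop
vertex -3.593 2.009 3.888
vertex -4.561 1.441 3.568
vertex -3.868 0.992 4.392
endloop
endfacet
facet normal 0.162 0.403 0.901
outer loop
vertex -3.593 2.009 3.888
vertex -3.868 0.992 4.392
vertex -2.762 1.215 4.094
endloop
endfacet
facet normal 0.576 0.709 0.407
outer loop
vertex -3.593 2.009 3.888
vertex -2.762 1.215 4.094
vertex -2.771 1.802 3.085
endloop
endfacet
facet normal 0.152 0.984 -0.098
outer loop
vertex -3.593 2.009 3.888
vertex -2.771 1.802 3.085
vertex -3.884 1.942 2.76
endloop
endfacet
facet normal -0.525 0.847 0.085
outer loop
vertex -3.593 2.009 3.888
vertex -3.884 1.942 2.76
vertex -4.561 1.441 3.568
endloop
endfacet
facet normal 0.304 -0.297 0.905
outer loop
vertex -2.762 1.215 4.094
vertex -3.868 0.992 4.392
vertex -3.216 0.158 3.9
endloop
endfacet
facet normal -0.796 -0.158 0.584
outer loop
vertex -3.868 0.992 4.392
vertex -4.561 1.441 3.568
vertex -4.329 0.298 3.575
endloop
endfacet
facet normal -0.806 0.422 -0.414
outer loop
vertex -4.561 1.441 3.568
vertex -3.884 1.942 2.76
vertex -4.338 0.885 2.566
endloop
endfacet
facet normal 0.288 0.644 -0.709
outer loop
vertex -3.884 1.942 2.76
vertex -2.771 1.802 3.085
vertex -3.232 1.108 2.268
endloop
endfacet
facet normal 0.974 0.198 0.107
outer loop
vertex -2.771 1.802 3.085
vertex -2.762 1.215 4.094
vertex -2.539 0.659 3.092
endloop
endfacet
facet normal -0.152 -0.984 0.098
outer loop
vertex -3.507 0.091 2.772
vertex -3.216 0.158 3.9
vertex -4.329 0.298 3.575
endloop
endfacet
facet normal -0.576 -0.709 -0.407
outer loop
vertex -3.507 0.091 2.772
vertex -4.329 0.298 3.575
vertex -4.338 0.885 2.566
endloop
endfacet
facet normal -0.162 -0.403 -0.901
outer loop
vertex -3.507 0.091 2.772
vertex -4.338 0.885 2.566
vertex -3.232 1.108 2.268
endloop
endfacet
facet normal 0.519 -0.488 -0.702
outer loop
vertex -3.507 0.091 2.772
vertex -3.232 1.108 2.268
vertex -2.539 0.659 3.092
endloop
endfacet
facet normal 0.525 -0.847 -0.085
outer loop
vertex -3.507 0.091 2.772
vertex -2.539 0.659 3.092
vertex -3.216 0.158 3.9
endloop
endfacet
facet normal -0.288 -0.644 0.709
outer loop
vertex -4.329 0.298 3.575
vertex -3.216 0.158 3.9
vertex -3.868 0.992 4.392
endloop
endfacet
facet normal -0.974 -0.198 -0.107
outer loop
vertex -4.338 0.885 2.566
vertex -4.329 0.298 3.575
vertex -4.561 1.441 3.568
endloop
endfacet
facet normal -0.304 0.297 -0.905
outer loop
vertex -3.232 1.108 2.268
vertex -4.338 0.885 2.566
vertex -3.884 1.942 2.76
endloop
endfacet
facet normal 0.796 0.158 -0.584
outer loop
vertex -2.539 0.659 3.092
vertex -3.232 1.108 2.268
vertex -2.771 1.802 3.085
endloop
endfacet
facet normal 0.806 -0.422 0.414
outer loop
vertex -3.216 0.158 3.9
vertex -2.539 0.659 3.092
vertex -2.762 1.215 4.094
endloop
endfacet

endsolid


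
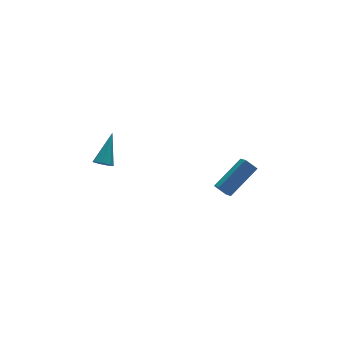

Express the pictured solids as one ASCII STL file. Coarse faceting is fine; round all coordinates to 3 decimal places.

solid 
facet normal -0.561 0.526 0.639
outer loop
vertex 2.928 -3.054 0.154
vertex 3.048 -2.293 -0.367
vertex 1.153 -3.557 -0.988
endloop
endfacet
facet normal -0.128 -0.819 0.559
outer loop
vertex 1.612 -3.987 -1.513
vertex 2.928 -3.054 0.154
vertex 1.153 -3.557 -0.988
endloop
endfacet
facet normal -0.560 0.525 0.640
outer loop
vertex 1.153 -3.557 -0.988
vertex 3.048 -2.293 -0.367
vertex 1.272 -2.795 -1.509
endloop
endfacet
facet normal -0.818 -0.232 -0.526
outer loop
vertex 1.272 -2.795 -1.509
vertex 1.612 -3.987 -1.513
vertex 1.153 -3.557 -0.988
endloop
endfacet
facet normal 0.818 0.231 0.526
outer loop
vertex 2.928 -3.054 0.154
vertex 3.507 -2.723 -0.892
vertex 3.048 -2.293 -0.367
endloop
endfacet
facet normal -0.128 -0.819 0.560
outer loop
vertex 3.388 -3.485 -0.371
vertex 2.928 -3.054 0.154
vertex 1.612 -3.987 -1.513
endloop
endfacet
facet normal 0.818 0.232 0.526
outer loop
vertex 3.388 -3.485 -0.371
vertex 3.507 -2.723 -0.892
vertex 2.928 -3.054 0.154
endloop
endfacet
facet normal 0.128 0.819 -0.559
outer loop
vertex 3.048 -2.293 -0.367
vertex 3.507 -2.723 -0.892
vertex 1.272 -2.795 -1.509
endloop
endfacet
facet normal -0.818 -0.232 -0.527
outer loop
vertex 1.732 -3.226 -2.034
vertex 1.612 -3.987 -1.513
vertex 1.272 -2.795 -1.509
endloop
endfacet
facet normal 0.128 0.819 -0.560
outer loop
vertex 1.272 -2.795 -1.509
vertex 3.507 -2.723 -0.892
vertex 1.732 -3.226 -2.034
endloop
endfacet
facet normal 0.560 -0.526 -0.640
outer loop
vertex 1.732 -3.226 -2.034
vertex 3.388 -3.485 -0.371
vertex 1.612 -3.987 -1.513
endloop
endfacet
facet normal 0.561 -0.525 -0.640
outer loop
vertex 3.507 -2.723 -0.892
vertex 3.388 -3.485 -0.371
vertex 1.732 -3.226 -2.034
endloop
endfacet
facet normal -0.521 -0.532 -0.668
outer loop
vertex -4.025 -2.161 1.613
vertex -4.487 -1.908 1.772
vertex -4.133 -1.76 1.378
endloop
endfacet
facet normal 0.928 0.032 -0.372
outer loop
vertex -4.025 -2.161 1.613
vertex -4.133 -1.76 1.378
vertex -3.493 -0.892 3.048
endloop
endfacet
facet normal -0.521 -0.532 -0.668
outer loop
vertex -4.133 -1.76 1.378
vertex -4.487 -1.908 1.772
vertex -4.508 -1.471 1.44
endloop
endfacet
facet normal 0.455 0.707 -0.542
outer loop
vertex -4.133 -1.76 1.378
vertex -4.508 -1.471 1.44
vertex -3.493 -0.892 3.048
endloop
endfacet
facet normal -0.521 -0.532 -0.668
outer loop
vertex -4.508 -1.471 1.44
vertex -4.487 -1.908 1.772
vertex -4.867 -1.511 1.752
endloop
endfacet
facet normal -0.260 0.949 -0.178
outer loop
vertex -4.508 -1.471 1.44
vertex -4.867 -1.511 1.752
vertex -3.493 -0.892 3.048
endloop
endfacet
facet normal -0.520 -0.531 -0.669
outer loop
vertex -4.867 -1.511 1.752
vertex -4.487 -1.908 1.772
vertex -4.94 -1.851 2.079
endloop
endfacet
facet normal -0.683 0.577 0.448
outer loop
vertex -4.867 -1.511 1.752
vertex -4.94 -1.851 2.079
vertex -3.493 -0.892 3.048
endloop
endfacet
facet normal -0.520 -0.533 -0.668
outer loop
vertex -4.94 -1.851 2.079
vertex -4.487 -1.908 1.772
vertex -4.672 -2.234 2.176
endloop
endfacet
facet normal -0.493 -0.127 0.861
outer loop
vertex -4.94 -1.851 2.079
vertex -4.672 -2.234 2.176
vertex -3.493 -0.892 3.048
endloop
endfacet
facet normal -0.520 -0.532 -0.668
outer loop
vertex -4.672 -2.234 2.176
vertex -4.487 -1.908 1.772
vertex -4.264 -2.372 1.968
endloop
endfacet
facet normal 0.168 -0.637 0.752
outer loop
vertex -4.672 -2.234 2.176
vertex -4.264 -2.372 1.968
vertex -3.493 -0.892 3.048
endloop
endfacet
facet normal -0.521 -0.532 -0.667
outer loop
vertex -4.264 -2.372 1.968
vertex -4.487 -1.908 1.772
vertex -4.025 -2.161 1.613
endloop
endfacet
facet normal 0.800 -0.565 0.203
outer loop
vertex -4.264 -2.372 1.968
vertex -4.025 -2.161 1.613
vertex -3.493 -0.892 3.048
endloop
endfacet

endsolid


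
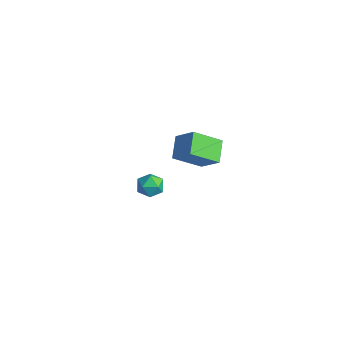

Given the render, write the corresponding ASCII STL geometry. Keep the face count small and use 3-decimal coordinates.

solid 
facet normal -0.247 0.599 0.762
outer loop
vertex -2.215 1.016 -2.201
vertex -2.85 0.763 -2.208
vertex -2.369 0.469 -1.821
endloop
endfacet
facet normal 0.444 0.424 0.790
outer loop
vertex -2.215 1.016 -2.201
vertex -2.369 0.469 -1.821
vertex -1.778 0.491 -2.165
endloop
endfacet
facet normal 0.750 0.637 0.181
outer loop
vertex -2.215 1.016 -2.201
vertex -1.778 0.491 -2.165
vertex -1.895 0.799 -2.764
endloop
endfacet
facet normal 0.247 0.943 -0.223
outer loop
vertex -2.215 1.016 -2.201
vertex -1.895 0.799 -2.764
vertex -2.557 0.966 -2.791
endloop
endfacet
facet normal -0.368 0.920 0.135
outer loop
vertex -2.215 1.016 -2.201
vertex -2.557 0.966 -2.791
vertex -2.85 0.763 -2.208
endloop
endfacet
facet normal 0.490 -0.287 0.823
outer loop
vertex -1.778 0.491 -2.165
vertex -2.369 0.469 -1.821
vertex -2.143 -0.086 -2.149
endloop
endfacet
facet normal -0.629 -0.005 0.778
outer loop
vertex -2.369 0.469 -1.821
vertex -2.85 0.763 -2.208
vertex -2.805 0.081 -2.176
endloop
endfacet
facet normal -0.824 0.515 -0.235
outer loop
vertex -2.85 0.763 -2.208
vertex -2.557 0.966 -2.791
vertex -2.922 0.389 -2.775
endloop
endfacet
facet normal 0.173 0.552 -0.816
outer loop
vertex -2.557 0.966 -2.791
vertex -1.895 0.799 -2.764
vertex -2.331 0.411 -3.119
endloop
endfacet
facet normal 0.985 0.057 -0.163
outer loop
vertex -1.895 0.799 -2.764
vertex -1.778 0.491 -2.165
vertex -1.85 0.117 -2.732
endloop
endfacet
facet normal -0.247 -0.943 0.223
outer loop
vertex -2.485 -0.136 -2.739
vertex -2.143 -0.086 -2.149
vertex -2.805 0.081 -2.176
endloop
endfacet
facet normal -0.750 -0.637 -0.181
outer loop
vertex -2.485 -0.136 -2.739
vertex -2.805 0.081 -2.176
vertex -2.922 0.389 -2.775
endloop
endfacet
facet normal -0.444 -0.424 -0.790
outer loop
vertex -2.485 -0.136 -2.739
vertex -2.922 0.389 -2.775
vertex -2.331 0.411 -3.119
endloop
endfacet
facet normal 0.247 -0.599 -0.762
outer loop
vertex -2.485 -0.136 -2.739
vertex -2.331 0.411 -3.119
vertex -1.85 0.117 -2.732
endloop
endfacet
facet normal 0.368 -0.920 -0.135
outer loop
vertex -2.485 -0.136 -2.739
vertex -1.85 0.117 -2.732
vertex -2.143 -0.086 -2.149
endloop
endfacet
facet normal -0.173 -0.552 0.816
outer loop
vertex -2.805 0.081 -2.176
vertex -2.143 -0.086 -2.149
vertex -2.369 0.469 -1.821
endloop
endfacet
facet normal -0.985 -0.057 0.163
outer loop
vertex -2.922 0.389 -2.775
vertex -2.805 0.081 -2.176
vertex -2.85 0.763 -2.208
endloop
endfacet
facet normal -0.490 0.287 -0.823
outer loop
vertex -2.331 0.411 -3.119
vertex -2.922 0.389 -2.775
vertex -2.557 0.966 -2.791
endloop
endfacet
facet normal 0.629 0.005 -0.778
outer loop
vertex -1.85 0.117 -2.732
vertex -2.331 0.411 -3.119
vertex -1.895 0.799 -2.764
endloop
endfacet
facet normal 0.824 -0.515 0.235
outer loop
vertex -2.143 -0.086 -2.149
vertex -1.85 0.117 -2.732
vertex -1.778 0.491 -2.165
endloop
endfacet
facet normal -0.715 -0.245 -0.655
outer loop
vertex 1.026 -0.592 2.591
vertex 0.289 0.052 3.154
vertex 1.406 0.591 1.733
endloop
endfacet
facet normal 0.653 -0.571 -0.498
outer loop
vertex 2.271 0.888 2.526
vertex 1.026 -0.592 2.591
vertex 1.406 0.591 1.733
endloop
endfacet
facet normal -0.715 -0.244 -0.655
outer loop
vertex 1.406 0.591 1.733
vertex 0.289 0.052 3.154
vertex 0.669 1.236 2.297
endloop
endfacet
facet normal 0.251 0.784 -0.568
outer loop
vertex 0.669 1.236 2.297
vertex 2.271 0.888 2.526
vertex 1.406 0.591 1.733
endloop
endfacet
facet normal -0.251 -0.784 0.568
outer loop
vertex 1.026 -0.592 2.591
vertex 1.154 0.349 3.947
vertex 0.289 0.052 3.154
endloop
endfacet
facet normal 0.652 -0.571 -0.499
outer loop
vertex 1.891 -0.296 3.383
vertex 1.026 -0.592 2.591
vertex 2.271 0.888 2.526
endloop
endfacet
facet normal -0.252 -0.784 0.568
outer loop
vertex 1.891 -0.296 3.383
vertex 1.154 0.349 3.947
vertex 1.026 -0.592 2.591
endloop
endfacet
facet normal -0.653 0.570 0.499
outer loop
vertex 0.289 0.052 3.154
vertex 1.154 0.349 3.947
vertex 0.669 1.236 2.297
endloop
endfacet
facet normal 0.251 0.784 -0.568
outer loop
vertex 1.534 1.532 3.089
vertex 2.271 0.888 2.526
vertex 0.669 1.236 2.297
endloop
endfacet
facet normal -0.652 0.571 0.499
outer loop
vertex 0.669 1.236 2.297
vertex 1.154 0.349 3.947
vertex 1.534 1.532 3.089
endloop
endfacet
facet normal 0.715 0.245 0.655
outer loop
vertex 1.534 1.532 3.089
vertex 1.891 -0.296 3.383
vertex 2.271 0.888 2.526
endloop
endfacet
facet normal 0.715 0.245 0.655
outer loop
vertex 1.154 0.349 3.947
vertex 1.891 -0.296 3.383
vertex 1.534 1.532 3.089
endloop
endfacet

endsolid


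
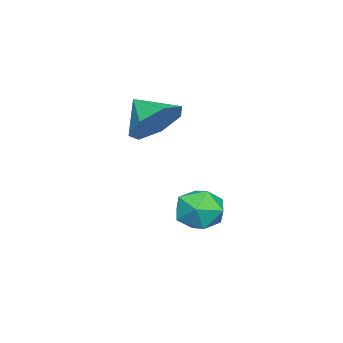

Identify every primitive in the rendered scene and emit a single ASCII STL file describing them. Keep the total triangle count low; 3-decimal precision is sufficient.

solid 
facet normal 0.316 0.742 -0.591
outer loop
vertex 2.725 -0.738 0.869
vertex 1.978 -0.101 1.269
vertex 2.971 -0.252 1.61
endloop
endfacet
facet normal 0.552 -0.769 0.321
outer loop
vertex 2.725 -0.738 0.869
vertex 2.971 -0.252 1.61
vertex 1.562 -1.079 2.051
endloop
endfacet
facet normal 0.316 0.741 -0.593
outer loop
vertex 2.971 -0.252 1.61
vertex 1.978 -0.101 1.269
vertex 2.47 0.349 2.094
endloop
endfacet
facet normal 0.444 -0.308 0.842
outer loop
vertex 2.971 -0.252 1.61
vertex 2.47 0.349 2.094
vertex 1.562 -1.079 2.051
endloop
endfacet
facet normal 0.316 0.741 -0.593
outer loop
vertex 2.47 0.349 2.094
vertex 1.978 -0.101 1.269
vertex 1.599 0.611 1.957
endloop
endfacet
facet normal -0.138 0.058 0.989
outer loop
vertex 2.47 0.349 2.094
vertex 1.599 0.611 1.957
vertex 1.562 -1.079 2.051
endloop
endfacet
facet normal 0.316 0.741 -0.592
outer loop
vertex 1.599 0.611 1.957
vertex 1.978 -0.101 1.269
vertex 1.014 0.337 1.302
endloop
endfacet
facet normal -0.756 0.053 0.653
outer loop
vertex 1.599 0.611 1.957
vertex 1.014 0.337 1.302
vertex 1.562 -1.079 2.051
endloop
endfacet
facet normal 0.316 0.741 -0.592
outer loop
vertex 1.014 0.337 1.302
vertex 1.978 -0.101 1.269
vertex 1.155 -0.267 0.622
endloop
endfacet
facet normal -0.944 -0.319 0.088
outer loop
vertex 1.014 0.337 1.302
vertex 1.155 -0.267 0.622
vertex 1.562 -1.079 2.051
endloop
endfacet
facet normal 0.316 0.741 -0.592
outer loop
vertex 1.155 -0.267 0.622
vertex 1.978 -0.101 1.269
vertex 1.917 -0.745 0.43
endloop
endfacet
facet normal -0.560 -0.779 -0.283
outer loop
vertex 1.155 -0.267 0.622
vertex 1.917 -0.745 0.43
vertex 1.562 -1.079 2.051
endloop
endfacet
facet normal 0.315 0.742 -0.592
outer loop
vertex 1.917 -0.745 0.43
vertex 1.978 -0.101 1.269
vertex 2.725 -0.738 0.869
endloop
endfacet
facet normal 0.105 -0.978 -0.178
outer loop
vertex 1.917 -0.745 0.43
vertex 2.725 -0.738 0.869
vertex 1.562 -1.079 2.051
endloop
endfacet
facet normal 0.475 0.608 0.637
outer loop
vertex 2.11 2.216 -2.195
vertex 1.939 1.61 -1.489
vertex 2.73 1.528 -2.001
endloop
endfacet
facet normal 0.746 0.666 -0.021
outer loop
vertex 2.11 2.216 -2.195
vertex 2.73 1.528 -2.001
vertex 2.52 1.735 -2.9
endloop
endfacet
facet normal 0.217 0.861 -0.461
outer loop
vertex 2.11 2.216 -2.195
vertex 2.52 1.735 -2.9
vertex 1.598 1.945 -2.943
endloop
endfacet
facet normal -0.379 0.922 -0.075
outer loop
vertex 2.11 2.216 -2.195
vertex 1.598 1.945 -2.943
vertex 1.239 1.868 -2.071
endloop
endfacet
facet normal -0.220 0.766 0.604
outer loop
vertex 2.11 2.216 -2.195
vertex 1.239 1.868 -2.071
vertex 1.939 1.61 -1.489
endloop
endfacet
facet normal 0.975 0.021 -0.223
outer loop
vertex 2.52 1.735 -2.9
vertex 2.73 1.528 -2.001
vertex 2.601 0.832 -2.629
endloop
endfacet
facet normal 0.537 -0.073 0.841
outer loop
vertex 2.73 1.528 -2.001
vertex 1.939 1.61 -1.489
vertex 2.242 0.755 -1.757
endloop
endfacet
facet normal -0.587 0.184 0.788
outer loop
vertex 1.939 1.61 -1.489
vertex 1.239 1.868 -2.071
vertex 1.32 0.965 -1.8
endloop
endfacet
facet normal -0.845 0.436 -0.309
outer loop
vertex 1.239 1.868 -2.071
vertex 1.598 1.945 -2.943
vertex 1.11 1.172 -2.699
endloop
endfacet
facet normal 0.120 0.335 -0.934
outer loop
vertex 1.598 1.945 -2.943
vertex 2.52 1.735 -2.9
vertex 1.901 1.09 -3.211
endloop
endfacet
facet normal 0.379 -0.922 0.075
outer loop
vertex 1.73 0.484 -2.505
vertex 2.601 0.832 -2.629
vertex 2.242 0.755 -1.757
endloop
endfacet
facet normal -0.217 -0.861 0.461
outer loop
vertex 1.73 0.484 -2.505
vertex 2.242 0.755 -1.757
vertex 1.32 0.965 -1.8
endloop
endfacet
facet normal -0.746 -0.666 0.021
outer loop
vertex 1.73 0.484 -2.505
vertex 1.32 0.965 -1.8
vertex 1.11 1.172 -2.699
endloop
endfacet
facet normal -0.475 -0.608 -0.637
outer loop
vertex 1.73 0.484 -2.505
vertex 1.11 1.172 -2.699
vertex 1.901 1.09 -3.211
endloop
endfacet
facet normal 0.220 -0.766 -0.604
outer loop
vertex 1.73 0.484 -2.505
vertex 1.901 1.09 -3.211
vertex 2.601 0.832 -2.629
endloop
endfacet
facet normal 0.845 -0.436 0.309
outer loop
vertex 2.242 0.755 -1.757
vertex 2.601 0.832 -2.629
vertex 2.73 1.528 -2.001
endloop
endfacet
facet normal -0.120 -0.335 0.934
outer loop
vertex 1.32 0.965 -1.8
vertex 2.242 0.755 -1.757
vertex 1.939 1.61 -1.489
endloop
endfacet
facet normal -0.975 -0.021 0.223
outer loop
vertex 1.11 1.172 -2.699
vertex 1.32 0.965 -1.8
vertex 1.239 1.868 -2.071
endloop
endfacet
facet normal -0.537 0.073 -0.841
outer loop
vertex 1.901 1.09 -3.211
vertex 1.11 1.172 -2.699
vertex 1.598 1.945 -2.943
endloop
endfacet
facet normal 0.587 -0.184 -0.788
outer loop
vertex 2.601 0.832 -2.629
vertex 1.901 1.09 -3.211
vertex 2.52 1.735 -2.9
endloop
endfacet

endsolid


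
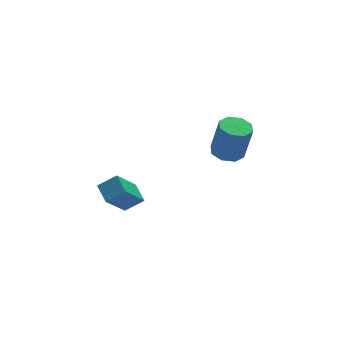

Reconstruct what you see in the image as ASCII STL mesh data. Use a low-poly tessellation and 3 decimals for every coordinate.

solid 
facet normal -0.812 0.225 -0.538
outer loop
vertex -4.129 3.196 -1.147
vertex -4.11 4.258 -0.732
vertex -2.852 3.824 -2.812
endloop
endfacet
facet normal -0.017 -0.931 -0.365
outer loop
vertex -1.91 3.562 -2.188
vertex -4.129 3.196 -1.147
vertex -2.852 3.824 -2.812
endloop
endfacet
facet normal -0.812 0.225 -0.538
outer loop
vertex -2.852 3.824 -2.812
vertex -4.11 4.258 -0.732
vertex -2.833 4.885 -2.397
endloop
endfacet
facet normal 0.583 0.287 -0.760
outer loop
vertex -2.833 4.885 -2.397
vertex -1.91 3.562 -2.188
vertex -2.852 3.824 -2.812
endloop
endfacet
facet normal -0.583 -0.287 0.760
outer loop
vertex -4.129 3.196 -1.147
vertex -3.168 3.996 -0.108
vertex -4.11 4.258 -0.732
endloop
endfacet
facet normal -0.017 -0.931 -0.364
outer loop
vertex -3.187 2.935 -0.523
vertex -4.129 3.196 -1.147
vertex -1.91 3.562 -2.188
endloop
endfacet
facet normal -0.583 -0.287 0.760
outer loop
vertex -3.187 2.935 -0.523
vertex -3.168 3.996 -0.108
vertex -4.129 3.196 -1.147
endloop
endfacet
facet normal 0.018 0.931 0.364
outer loop
vertex -4.11 4.258 -0.732
vertex -3.168 3.996 -0.108
vertex -2.833 4.885 -2.397
endloop
endfacet
facet normal 0.583 0.287 -0.760
outer loop
vertex -1.891 4.624 -1.773
vertex -1.91 3.562 -2.188
vertex -2.833 4.885 -2.397
endloop
endfacet
facet normal 0.017 0.931 0.364
outer loop
vertex -2.833 4.885 -2.397
vertex -3.168 3.996 -0.108
vertex -1.891 4.624 -1.773
endloop
endfacet
facet normal 0.812 -0.225 0.538
outer loop
vertex -1.891 4.624 -1.773
vertex -3.187 2.935 -0.523
vertex -1.91 3.562 -2.188
endloop
endfacet
facet normal 0.812 -0.225 0.538
outer loop
vertex -3.168 3.996 -0.108
vertex -3.187 2.935 -0.523
vertex -1.891 4.624 -1.773
endloop
endfacet
facet normal -0.166 0.115 -0.979
outer loop
vertex 3.581 4.718 -0.584
vertex 2.939 4.088 -0.549
vertex 2.96 4.982 -0.448
endloop
endfacet
facet normal 0.398 0.916 0.040
outer loop
vertex 3.581 4.718 -0.584
vertex 2.96 4.982 -0.448
vertex 3.923 4.482 1.434
endloop
endfacet
facet normal 0.398 0.917 0.040
outer loop
vertex 3.923 4.482 1.434
vertex 2.96 4.982 -0.448
vertex 3.301 4.746 1.57
endloop
endfacet
facet normal 0.166 -0.114 0.980
outer loop
vertex 3.923 4.482 1.434
vertex 3.301 4.746 1.57
vertex 3.281 3.852 1.469
endloop
endfacet
facet normal -0.166 0.115 -0.979
outer loop
vertex 2.96 4.982 -0.448
vertex 2.939 4.088 -0.549
vertex 2.326 4.722 -0.371
endloop
endfacet
facet normal -0.357 0.919 0.168
outer loop
vertex 2.96 4.982 -0.448
vertex 2.326 4.722 -0.371
vertex 3.301 4.746 1.57
endloop
endfacet
facet normal -0.356 0.919 0.167
outer loop
vertex 3.301 4.746 1.57
vertex 2.326 4.722 -0.371
vertex 2.668 4.487 1.647
endloop
endfacet
facet normal 0.166 -0.114 0.979
outer loop
vertex 3.301 4.746 1.57
vertex 2.668 4.487 1.647
vertex 3.281 3.852 1.469
endloop
endfacet
facet normal -0.166 0.114 -0.979
outer loop
vertex 2.326 4.722 -0.371
vertex 2.939 4.088 -0.549
vertex 2.052 4.091 -0.398
endloop
endfacet
facet normal -0.902 0.383 0.198
outer loop
vertex 2.326 4.722 -0.371
vertex 2.052 4.091 -0.398
vertex 2.668 4.487 1.647
endloop
endfacet
facet normal -0.902 0.384 0.197
outer loop
vertex 2.668 4.487 1.647
vertex 2.052 4.091 -0.398
vertex 2.393 3.856 1.619
endloop
endfacet
facet normal 0.165 -0.115 0.980
outer loop
vertex 2.668 4.487 1.647
vertex 2.393 3.856 1.619
vertex 3.281 3.852 1.469
endloop
endfacet
facet normal -0.166 0.115 -0.979
outer loop
vertex 2.052 4.091 -0.398
vertex 2.939 4.088 -0.549
vertex 2.297 3.458 -0.514
endloop
endfacet
facet normal -0.920 -0.376 0.112
outer loop
vertex 2.052 4.091 -0.398
vertex 2.297 3.458 -0.514
vertex 2.393 3.856 1.619
endloop
endfacet
facet normal -0.919 -0.377 0.112
outer loop
vertex 2.393 3.856 1.619
vertex 2.297 3.458 -0.514
vertex 2.639 3.222 1.504
endloop
endfacet
facet normal 0.165 -0.114 0.980
outer loop
vertex 2.393 3.856 1.619
vertex 2.639 3.222 1.504
vertex 3.281 3.852 1.469
endloop
endfacet
facet normal -0.166 0.114 -0.980
outer loop
vertex 2.297 3.458 -0.514
vertex 2.939 4.088 -0.549
vertex 2.919 3.194 -0.65
endloop
endfacet
facet normal -0.398 -0.917 -0.040
outer loop
vertex 2.297 3.458 -0.514
vertex 2.919 3.194 -0.65
vertex 2.639 3.222 1.504
endloop
endfacet
facet normal -0.398 -0.916 -0.040
outer loop
vertex 2.639 3.222 1.504
vertex 2.919 3.194 -0.65
vertex 3.26 2.958 1.368
endloop
endfacet
facet normal 0.166 -0.115 0.979
outer loop
vertex 2.639 3.222 1.504
vertex 3.26 2.958 1.368
vertex 3.281 3.852 1.469
endloop
endfacet
facet normal -0.166 0.114 -0.979
outer loop
vertex 2.919 3.194 -0.65
vertex 2.939 4.088 -0.549
vertex 3.552 3.453 -0.727
endloop
endfacet
facet normal 0.356 -0.919 -0.168
outer loop
vertex 2.919 3.194 -0.65
vertex 3.552 3.453 -0.727
vertex 3.26 2.958 1.368
endloop
endfacet
facet normal 0.357 -0.919 -0.167
outer loop
vertex 3.26 2.958 1.368
vertex 3.552 3.453 -0.727
vertex 3.894 3.218 1.291
endloop
endfacet
facet normal 0.166 -0.115 0.979
outer loop
vertex 3.26 2.958 1.368
vertex 3.894 3.218 1.291
vertex 3.281 3.852 1.469
endloop
endfacet
facet normal -0.165 0.115 -0.980
outer loop
vertex 3.552 3.453 -0.727
vertex 2.939 4.088 -0.549
vertex 3.827 4.084 -0.699
endloop
endfacet
facet normal 0.902 -0.384 -0.198
outer loop
vertex 3.552 3.453 -0.727
vertex 3.827 4.084 -0.699
vertex 3.894 3.218 1.291
endloop
endfacet
facet normal 0.902 -0.383 -0.197
outer loop
vertex 3.894 3.218 1.291
vertex 3.827 4.084 -0.699
vertex 4.168 3.849 1.318
endloop
endfacet
facet normal 0.166 -0.114 0.979
outer loop
vertex 3.894 3.218 1.291
vertex 4.168 3.849 1.318
vertex 3.281 3.852 1.469
endloop
endfacet
facet normal -0.165 0.114 -0.980
outer loop
vertex 3.827 4.084 -0.699
vertex 2.939 4.088 -0.549
vertex 3.581 4.718 -0.584
endloop
endfacet
facet normal 0.919 0.377 -0.112
outer loop
vertex 3.827 4.084 -0.699
vertex 3.581 4.718 -0.584
vertex 4.168 3.849 1.318
endloop
endfacet
facet normal 0.920 0.376 -0.112
outer loop
vertex 4.168 3.849 1.318
vertex 3.581 4.718 -0.584
vertex 3.923 4.482 1.434
endloop
endfacet
facet normal 0.166 -0.115 0.979
outer loop
vertex 4.168 3.849 1.318
vertex 3.923 4.482 1.434
vertex 3.281 3.852 1.469
endloop
endfacet

endsolid


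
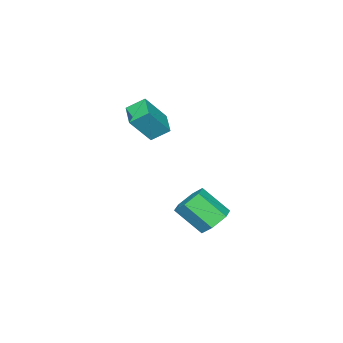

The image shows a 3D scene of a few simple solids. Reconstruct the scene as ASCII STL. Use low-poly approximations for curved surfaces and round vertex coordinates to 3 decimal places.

solid 
facet normal -0.556 0.277 -0.783
outer loop
vertex 1.095 0.877 1.242
vertex 2.043 1.804 0.897
vertex 1.615 0.106 0.6
endloop
endfacet
facet normal -0.692 -0.676 0.251
outer loop
vertex 2.637 -0.404 2.043
vertex 1.095 0.877 1.242
vertex 1.615 0.106 0.6
endloop
endfacet
facet normal -0.555 0.277 -0.784
outer loop
vertex 1.615 0.106 0.6
vertex 2.043 1.804 0.897
vertex 2.563 1.033 0.256
endloop
endfacet
facet normal 0.461 -0.682 -0.568
outer loop
vertex 2.563 1.033 0.256
vertex 2.637 -0.404 2.043
vertex 1.615 0.106 0.6
endloop
endfacet
facet normal -0.461 0.682 0.567
outer loop
vertex 1.095 0.877 1.242
vertex 3.065 1.294 2.34
vertex 2.043 1.804 0.897
endloop
endfacet
facet normal -0.692 -0.676 0.252
outer loop
vertex 2.117 0.367 2.684
vertex 1.095 0.877 1.242
vertex 2.637 -0.404 2.043
endloop
endfacet
facet normal -0.461 0.682 0.568
outer loop
vertex 2.117 0.367 2.684
vertex 3.065 1.294 2.34
vertex 1.095 0.877 1.242
endloop
endfacet
facet normal 0.693 0.676 -0.251
outer loop
vertex 2.043 1.804 0.897
vertex 3.065 1.294 2.34
vertex 2.563 1.033 0.256
endloop
endfacet
facet normal 0.461 -0.682 -0.568
outer loop
vertex 3.585 0.523 1.698
vertex 2.637 -0.404 2.043
vertex 2.563 1.033 0.256
endloop
endfacet
facet normal 0.692 0.676 -0.251
outer loop
vertex 2.563 1.033 0.256
vertex 3.065 1.294 2.34
vertex 3.585 0.523 1.698
endloop
endfacet
facet normal 0.556 -0.277 0.784
outer loop
vertex 3.585 0.523 1.698
vertex 2.117 0.367 2.684
vertex 2.637 -0.404 2.043
endloop
endfacet
facet normal 0.556 -0.278 0.784
outer loop
vertex 3.065 1.294 2.34
vertex 2.117 0.367 2.684
vertex 3.585 0.523 1.698
endloop
endfacet
facet normal -0.203 0.703 -0.682
outer loop
vertex 2.562 4.026 -5.168
vertex 1.815 4.321 -4.641
vertex 2.683 4.707 -4.502
endloop
endfacet
facet normal 0.971 0.055 -0.233
outer loop
vertex 2.562 4.026 -5.168
vertex 2.683 4.707 -4.502
vertex 2.951 2.684 -3.866
endloop
endfacet
facet normal 0.971 0.055 -0.234
outer loop
vertex 2.951 2.684 -3.866
vertex 2.683 4.707 -4.502
vertex 3.073 3.365 -3.2
endloop
endfacet
facet normal 0.203 -0.703 0.682
outer loop
vertex 2.951 2.684 -3.866
vertex 3.073 3.365 -3.2
vertex 2.205 2.979 -3.339
endloop
endfacet
facet normal -0.203 0.702 -0.682
outer loop
vertex 2.683 4.707 -4.502
vertex 1.815 4.321 -4.641
vertex 1.937 5.002 -3.976
endloop
endfacet
facet normal 0.595 0.642 0.484
outer loop
vertex 2.683 4.707 -4.502
vertex 1.937 5.002 -3.976
vertex 3.073 3.365 -3.2
endloop
endfacet
facet normal 0.595 0.642 0.484
outer loop
vertex 3.073 3.365 -3.2
vertex 1.937 5.002 -3.976
vertex 2.326 3.66 -2.673
endloop
endfacet
facet normal 0.203 -0.703 0.682
outer loop
vertex 3.073 3.365 -3.2
vertex 2.326 3.66 -2.673
vertex 2.205 2.979 -3.339
endloop
endfacet
facet normal -0.204 0.702 -0.682
outer loop
vertex 1.937 5.002 -3.976
vertex 1.815 4.321 -4.641
vertex 1.069 4.616 -4.114
endloop
endfacet
facet normal -0.375 0.587 0.717
outer loop
vertex 1.937 5.002 -3.976
vertex 1.069 4.616 -4.114
vertex 2.326 3.66 -2.673
endloop
endfacet
facet normal -0.376 0.587 0.717
outer loop
vertex 2.326 3.66 -2.673
vertex 1.069 4.616 -4.114
vertex 1.458 3.274 -2.812
endloop
endfacet
facet normal 0.203 -0.703 0.682
outer loop
vertex 2.326 3.66 -2.673
vertex 1.458 3.274 -2.812
vertex 2.205 2.979 -3.339
endloop
endfacet
facet normal -0.203 0.703 -0.682
outer loop
vertex 1.069 4.616 -4.114
vertex 1.815 4.321 -4.641
vertex 0.947 3.935 -4.78
endloop
endfacet
facet normal -0.971 -0.055 0.234
outer loop
vertex 1.069 4.616 -4.114
vertex 0.947 3.935 -4.78
vertex 1.458 3.274 -2.812
endloop
endfacet
facet normal -0.971 -0.056 0.233
outer loop
vertex 1.458 3.274 -2.812
vertex 0.947 3.935 -4.78
vertex 1.337 2.593 -3.478
endloop
endfacet
facet normal 0.203 -0.703 0.682
outer loop
vertex 1.458 3.274 -2.812
vertex 1.337 2.593 -3.478
vertex 2.205 2.979 -3.339
endloop
endfacet
facet normal -0.203 0.703 -0.682
outer loop
vertex 0.947 3.935 -4.78
vertex 1.815 4.321 -4.641
vertex 1.694 3.64 -5.307
endloop
endfacet
facet normal -0.595 -0.642 -0.484
outer loop
vertex 0.947 3.935 -4.78
vertex 1.694 3.64 -5.307
vertex 1.337 2.593 -3.478
endloop
endfacet
facet normal -0.595 -0.642 -0.484
outer loop
vertex 1.337 2.593 -3.478
vertex 1.694 3.64 -5.307
vertex 2.083 2.298 -4.004
endloop
endfacet
facet normal 0.203 -0.702 0.682
outer loop
vertex 1.337 2.593 -3.478
vertex 2.083 2.298 -4.004
vertex 2.205 2.979 -3.339
endloop
endfacet
facet normal -0.203 0.703 -0.682
outer loop
vertex 1.694 3.64 -5.307
vertex 1.815 4.321 -4.641
vertex 2.562 4.026 -5.168
endloop
endfacet
facet normal 0.376 -0.587 -0.717
outer loop
vertex 1.694 3.64 -5.307
vertex 2.562 4.026 -5.168
vertex 2.083 2.298 -4.004
endloop
endfacet
facet normal 0.375 -0.587 -0.717
outer loop
vertex 2.083 2.298 -4.004
vertex 2.562 4.026 -5.168
vertex 2.951 2.684 -3.866
endloop
endfacet
facet normal 0.204 -0.702 0.682
outer loop
vertex 2.083 2.298 -4.004
vertex 2.951 2.684 -3.866
vertex 2.205 2.979 -3.339
endloop
endfacet

endsolid


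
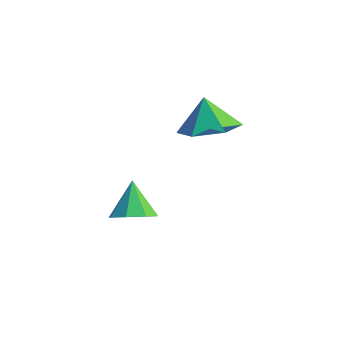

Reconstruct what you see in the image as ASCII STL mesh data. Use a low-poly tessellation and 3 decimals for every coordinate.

solid 
facet normal 0.376 -0.665 -0.645
outer loop
vertex 0.989 -2.453 -0.585
vertex 0.277 -2.69 -0.756
vertex 0.753 -2.152 -1.033
endloop
endfacet
facet normal 0.543 0.801 0.252
outer loop
vertex 0.989 -2.453 -0.585
vertex 0.753 -2.152 -1.033
vertex -0.197 -1.85 0.056
endloop
endfacet
facet normal 0.376 -0.665 -0.645
outer loop
vertex 0.753 -2.152 -1.033
vertex 0.277 -2.69 -0.756
vertex 0.238 -2.166 -1.319
endloop
endfacet
facet normal 0.083 0.977 -0.198
outer loop
vertex 0.753 -2.152 -1.033
vertex 0.238 -2.166 -1.319
vertex -0.197 -1.85 0.056
endloop
endfacet
facet normal 0.376 -0.665 -0.645
outer loop
vertex 0.238 -2.166 -1.319
vertex 0.277 -2.69 -0.756
vertex -0.254 -2.487 -1.275
endloop
endfacet
facet normal -0.534 0.771 -0.346
outer loop
vertex 0.238 -2.166 -1.319
vertex -0.254 -2.487 -1.275
vertex -0.197 -1.85 0.056
endloop
endfacet
facet normal 0.376 -0.666 -0.645
outer loop
vertex -0.254 -2.487 -1.275
vertex 0.277 -2.69 -0.756
vertex -0.435 -2.926 -0.927
endloop
endfacet
facet normal -0.946 0.306 -0.106
outer loop
vertex -0.254 -2.487 -1.275
vertex -0.435 -2.926 -0.927
vertex -0.197 -1.85 0.056
endloop
endfacet
facet normal 0.376 -0.666 -0.644
outer loop
vertex -0.435 -2.926 -0.927
vertex 0.277 -2.69 -0.756
vertex -0.199 -3.227 -0.478
endloop
endfacet
facet normal -0.913 -0.147 0.381
outer loop
vertex -0.435 -2.926 -0.927
vertex -0.199 -3.227 -0.478
vertex -0.197 -1.85 0.056
endloop
endfacet
facet normal 0.376 -0.666 -0.644
outer loop
vertex -0.199 -3.227 -0.478
vertex 0.277 -2.69 -0.756
vertex 0.316 -3.213 -0.192
endloop
endfacet
facet normal -0.453 -0.322 0.831
outer loop
vertex -0.199 -3.227 -0.478
vertex 0.316 -3.213 -0.192
vertex -0.197 -1.85 0.056
endloop
endfacet
facet normal 0.377 -0.666 -0.644
outer loop
vertex 0.316 -3.213 -0.192
vertex 0.277 -2.69 -0.756
vertex 0.808 -2.892 -0.236
endloop
endfacet
facet normal 0.164 -0.117 0.980
outer loop
vertex 0.316 -3.213 -0.192
vertex 0.808 -2.892 -0.236
vertex -0.197 -1.85 0.056
endloop
endfacet
facet normal 0.376 -0.667 -0.643
outer loop
vertex 0.808 -2.892 -0.236
vertex 0.277 -2.69 -0.756
vertex 0.989 -2.453 -0.585
endloop
endfacet
facet normal 0.577 0.349 0.738
outer loop
vertex 0.808 -2.892 -0.236
vertex 0.989 -2.453 -0.585
vertex -0.197 -1.85 0.056
endloop
endfacet
facet normal 0.390 -0.419 -0.820
outer loop
vertex 2.719 -0.334 2.9
vertex 1.869 -0.814 2.741
vertex 2.011 0.084 2.35
endloop
endfacet
facet normal 0.223 0.893 0.392
outer loop
vertex 2.719 -0.334 2.9
vertex 2.011 0.084 2.35
vertex 1.431 -0.346 3.659
endloop
endfacet
facet normal 0.390 -0.419 -0.820
outer loop
vertex 2.011 0.084 2.35
vertex 1.869 -0.814 2.741
vertex 1.16 -0.396 2.19
endloop
endfacet
facet normal -0.499 0.864 0.063
outer loop
vertex 2.011 0.084 2.35
vertex 1.16 -0.396 2.19
vertex 1.431 -0.346 3.659
endloop
endfacet
facet normal 0.391 -0.418 -0.820
outer loop
vertex 1.16 -0.396 2.19
vertex 1.869 -0.814 2.741
vertex 1.018 -1.295 2.581
endloop
endfacet
facet normal -0.959 0.225 0.169
outer loop
vertex 1.16 -0.396 2.19
vertex 1.018 -1.295 2.581
vertex 1.431 -0.346 3.659
endloop
endfacet
facet normal 0.391 -0.419 -0.820
outer loop
vertex 1.018 -1.295 2.581
vertex 1.869 -0.814 2.741
vertex 1.726 -1.713 3.132
endloop
endfacet
facet normal -0.698 -0.384 0.605
outer loop
vertex 1.018 -1.295 2.581
vertex 1.726 -1.713 3.132
vertex 1.431 -0.346 3.659
endloop
endfacet
facet normal 0.390 -0.419 -0.820
outer loop
vertex 1.726 -1.713 3.132
vertex 1.869 -0.814 2.741
vertex 2.577 -1.232 3.291
endloop
endfacet
facet normal 0.026 -0.355 0.935
outer loop
vertex 1.726 -1.713 3.132
vertex 2.577 -1.232 3.291
vertex 1.431 -0.346 3.659
endloop
endfacet
facet normal 0.390 -0.419 -0.820
outer loop
vertex 2.577 -1.232 3.291
vertex 1.869 -0.814 2.741
vertex 2.719 -0.334 2.9
endloop
endfacet
facet normal 0.485 0.284 0.827
outer loop
vertex 2.577 -1.232 3.291
vertex 2.719 -0.334 2.9
vertex 1.431 -0.346 3.659
endloop
endfacet

endsolid
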